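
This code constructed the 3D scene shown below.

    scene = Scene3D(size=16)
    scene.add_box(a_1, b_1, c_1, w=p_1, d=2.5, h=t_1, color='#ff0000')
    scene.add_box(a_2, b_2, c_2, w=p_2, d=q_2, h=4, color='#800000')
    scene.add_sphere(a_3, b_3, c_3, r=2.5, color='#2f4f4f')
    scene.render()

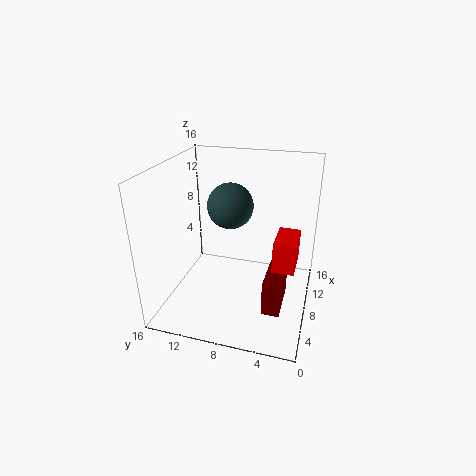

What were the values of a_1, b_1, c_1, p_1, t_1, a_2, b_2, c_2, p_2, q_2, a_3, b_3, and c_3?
a_1 = 7.5, b_1 = 1.5, c_1 = 4.5, p_1 = 4.5, t_1 = 3.5, a_2 = 5, b_2 = 2.5, c_2 = 0.5, p_2 = 5, q_2 = 2, a_3 = 8.5, b_3 = 9, c_3 = 11.5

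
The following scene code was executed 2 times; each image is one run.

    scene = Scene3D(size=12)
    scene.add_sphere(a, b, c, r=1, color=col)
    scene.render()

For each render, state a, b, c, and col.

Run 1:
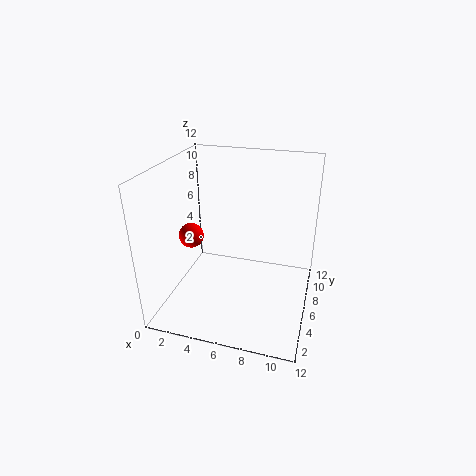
a = 2.5
b = 4.5
c = 6.5
col = 'red'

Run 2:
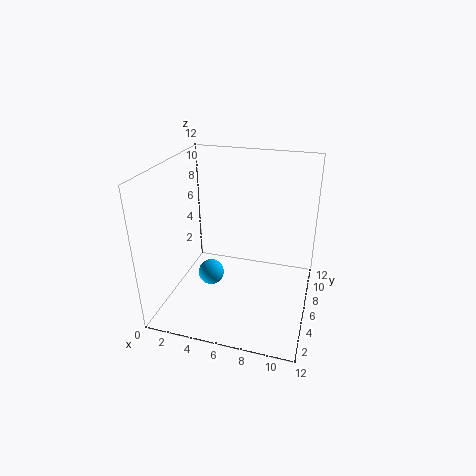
a = 4.5
b = 3.5
c = 4
col = 'deepskyblue'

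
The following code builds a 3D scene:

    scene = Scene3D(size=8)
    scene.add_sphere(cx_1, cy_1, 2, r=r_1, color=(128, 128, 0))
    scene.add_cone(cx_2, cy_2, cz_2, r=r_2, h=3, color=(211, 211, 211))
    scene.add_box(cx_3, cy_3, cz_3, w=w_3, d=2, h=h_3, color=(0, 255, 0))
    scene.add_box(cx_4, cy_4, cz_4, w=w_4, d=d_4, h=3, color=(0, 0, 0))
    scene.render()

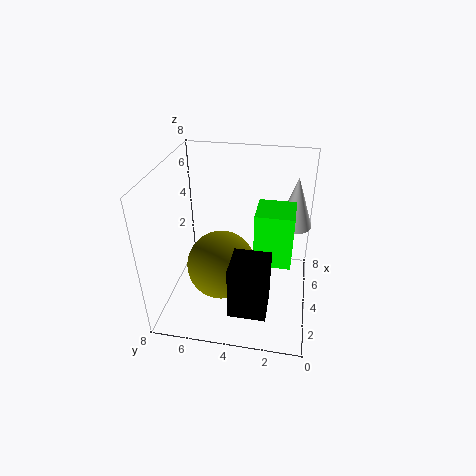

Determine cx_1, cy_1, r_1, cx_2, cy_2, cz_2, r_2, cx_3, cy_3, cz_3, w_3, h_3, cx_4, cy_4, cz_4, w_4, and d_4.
cx_1 = 4; cy_1 = 5; r_1 = 2; cx_2 = 6; cy_2 = 1; cz_2 = 4; r_2 = 1; cx_3 = 3; cy_3 = 1; cz_3 = 3; w_3 = 2; h_3 = 3; cx_4 = 1; cy_4 = 2; cz_4 = 1; w_4 = 2; d_4 = 2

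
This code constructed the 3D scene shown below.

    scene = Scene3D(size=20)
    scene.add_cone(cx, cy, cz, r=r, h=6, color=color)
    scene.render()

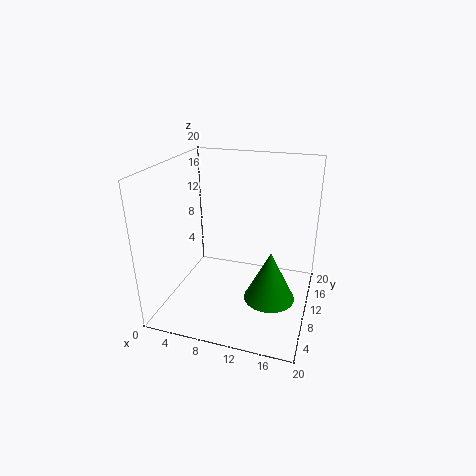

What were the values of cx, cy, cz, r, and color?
cx = 16; cy = 3.5; cz = 6; r = 3; color = 'green'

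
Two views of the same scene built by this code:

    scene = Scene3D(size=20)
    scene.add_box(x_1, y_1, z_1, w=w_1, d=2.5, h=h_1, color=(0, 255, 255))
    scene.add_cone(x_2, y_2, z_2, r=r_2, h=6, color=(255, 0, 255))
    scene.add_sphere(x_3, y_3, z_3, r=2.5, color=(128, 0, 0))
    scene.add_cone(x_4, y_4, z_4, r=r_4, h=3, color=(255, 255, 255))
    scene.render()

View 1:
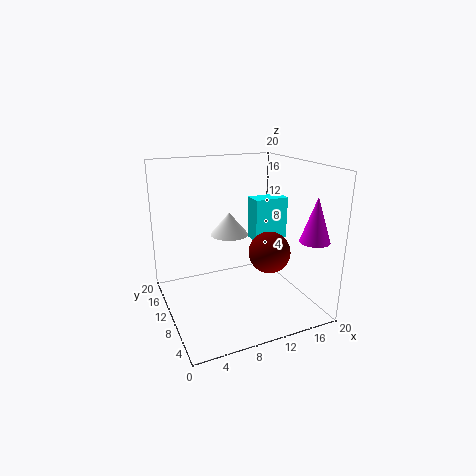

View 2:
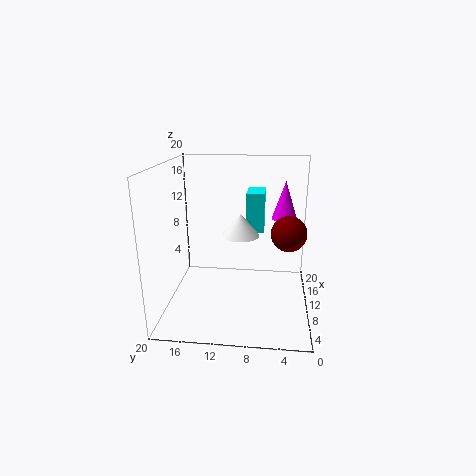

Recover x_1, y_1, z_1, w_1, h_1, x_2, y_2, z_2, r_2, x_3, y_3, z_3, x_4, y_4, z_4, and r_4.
x_1 = 11; y_1 = 6.5; z_1 = 10.5; w_1 = 4.5; h_1 = 5.5; x_2 = 18; y_2 = 3.5; z_2 = 10.5; r_2 = 2; x_3 = 11; y_3 = 3; z_3 = 10.5; x_4 = 8.5; y_4 = 9.5; z_4 = 11; r_4 = 2.5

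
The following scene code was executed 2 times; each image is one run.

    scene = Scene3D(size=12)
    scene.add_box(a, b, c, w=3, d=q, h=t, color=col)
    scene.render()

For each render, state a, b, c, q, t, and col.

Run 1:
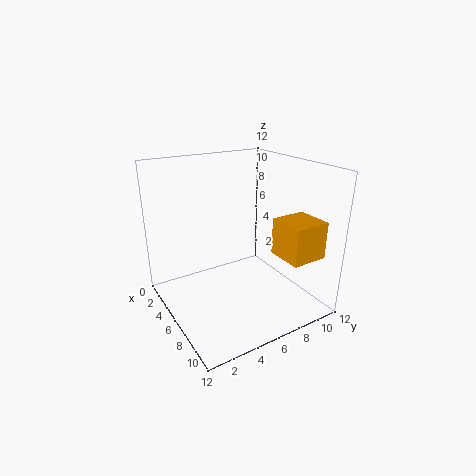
a = 8; b = 8; c = 5; q = 3; t = 3; col = 'orange'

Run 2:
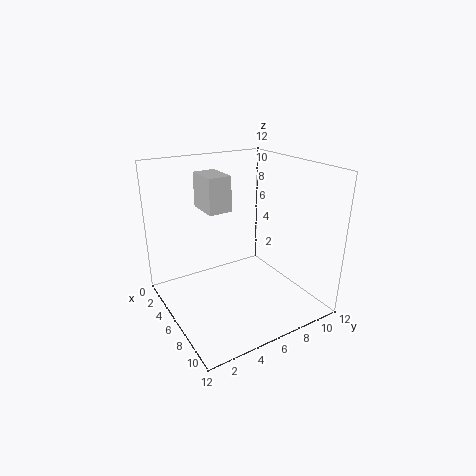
a = 2; b = 4; c = 8; q = 2; t = 3; col = 'lightgray'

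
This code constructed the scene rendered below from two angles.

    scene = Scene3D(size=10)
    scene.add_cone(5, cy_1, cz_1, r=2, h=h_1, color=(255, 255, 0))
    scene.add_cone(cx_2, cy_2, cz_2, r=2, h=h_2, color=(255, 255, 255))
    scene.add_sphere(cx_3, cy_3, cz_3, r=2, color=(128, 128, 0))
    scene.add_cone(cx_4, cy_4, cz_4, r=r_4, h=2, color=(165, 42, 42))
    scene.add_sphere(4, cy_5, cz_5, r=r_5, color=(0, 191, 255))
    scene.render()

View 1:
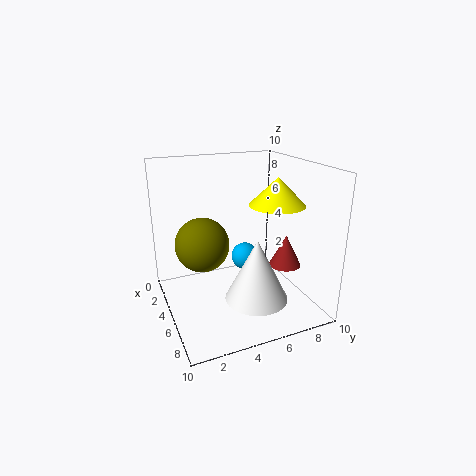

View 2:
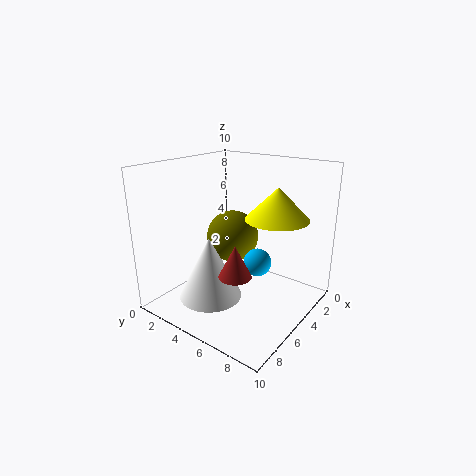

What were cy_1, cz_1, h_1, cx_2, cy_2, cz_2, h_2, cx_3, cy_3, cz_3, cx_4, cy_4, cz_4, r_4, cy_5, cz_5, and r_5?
cy_1 = 8; cz_1 = 7; h_1 = 2; cx_2 = 8; cy_2 = 5; cz_2 = 2; h_2 = 4; cx_3 = 3; cy_3 = 3; cz_3 = 4; cx_4 = 8; cy_4 = 7; cz_4 = 4; r_4 = 1; cy_5 = 6; cz_5 = 3; r_5 = 1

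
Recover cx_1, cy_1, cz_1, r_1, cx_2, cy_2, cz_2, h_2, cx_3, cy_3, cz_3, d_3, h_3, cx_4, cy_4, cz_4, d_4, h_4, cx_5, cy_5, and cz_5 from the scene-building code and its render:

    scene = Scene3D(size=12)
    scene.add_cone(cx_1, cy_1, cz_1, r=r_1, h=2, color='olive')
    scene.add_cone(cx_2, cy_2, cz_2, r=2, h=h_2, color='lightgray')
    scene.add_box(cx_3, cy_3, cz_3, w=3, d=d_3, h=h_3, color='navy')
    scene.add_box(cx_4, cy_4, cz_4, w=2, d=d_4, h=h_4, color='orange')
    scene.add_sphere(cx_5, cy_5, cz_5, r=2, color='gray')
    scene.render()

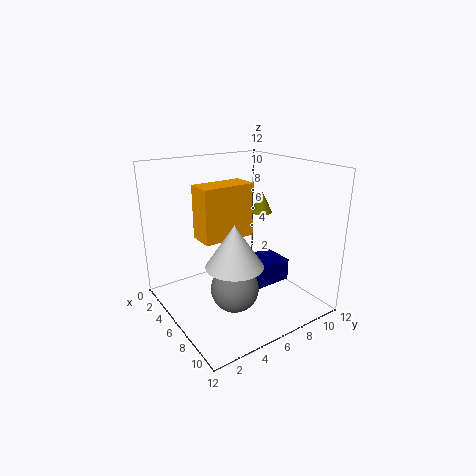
cx_1 = 4; cy_1 = 10; cz_1 = 7; r_1 = 1; cx_2 = 10; cy_2 = 3; cz_2 = 6; h_2 = 3; cx_3 = 4; cy_3 = 7; cz_3 = 1; d_3 = 4; h_3 = 2; cx_4 = 6; cy_4 = 2; cz_4 = 7; d_4 = 4; h_4 = 4; cx_5 = 7; cy_5 = 5; cz_5 = 2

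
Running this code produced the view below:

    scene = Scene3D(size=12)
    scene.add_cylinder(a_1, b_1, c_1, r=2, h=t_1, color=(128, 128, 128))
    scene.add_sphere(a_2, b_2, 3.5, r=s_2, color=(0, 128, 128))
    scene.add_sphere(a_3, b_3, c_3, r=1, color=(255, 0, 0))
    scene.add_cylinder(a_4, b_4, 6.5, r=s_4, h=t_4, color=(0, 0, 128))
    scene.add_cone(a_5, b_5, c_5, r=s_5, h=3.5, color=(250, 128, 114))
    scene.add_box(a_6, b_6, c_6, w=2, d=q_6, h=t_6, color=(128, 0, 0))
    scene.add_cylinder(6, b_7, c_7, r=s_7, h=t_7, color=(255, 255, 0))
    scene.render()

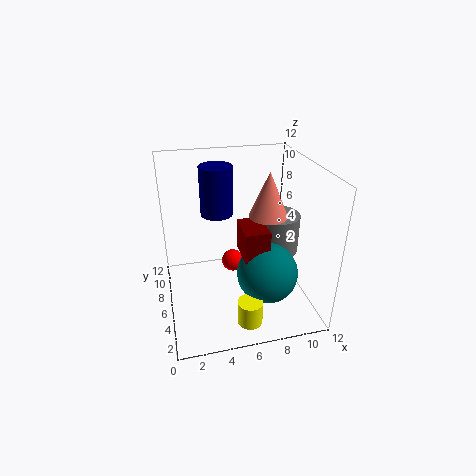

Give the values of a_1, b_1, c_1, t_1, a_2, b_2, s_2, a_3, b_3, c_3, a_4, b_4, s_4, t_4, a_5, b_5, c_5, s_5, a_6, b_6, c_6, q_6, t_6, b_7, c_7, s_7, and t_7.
a_1 = 10; b_1 = 7.5; c_1 = 3.5; t_1 = 3.5; a_2 = 8; b_2 = 4; s_2 = 2.5; a_3 = 6; b_3 = 8; c_3 = 2.5; a_4 = 5; b_4 = 10; s_4 = 1.5; t_4 = 4.5; a_5 = 8; b_5 = 4.5; c_5 = 8.5; s_5 = 1.5; a_6 = 6; b_6 = 3.5; c_6 = 5; q_6 = 3; t_6 = 2.5; b_7 = 2; c_7 = 0.5; s_7 = 1; t_7 = 2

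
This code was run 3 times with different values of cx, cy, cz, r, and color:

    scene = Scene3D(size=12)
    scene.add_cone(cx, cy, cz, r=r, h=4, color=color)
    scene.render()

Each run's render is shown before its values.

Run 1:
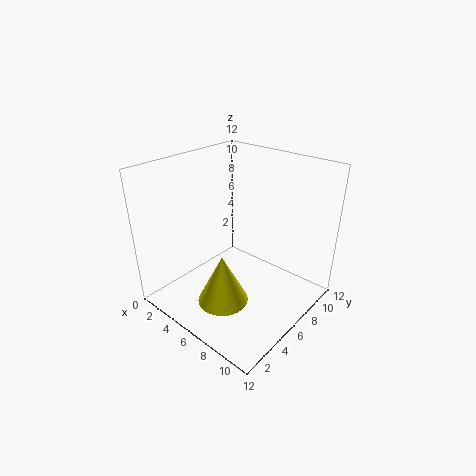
cx = 7; cy = 3; cz = 2; r = 2; color = 'yellow'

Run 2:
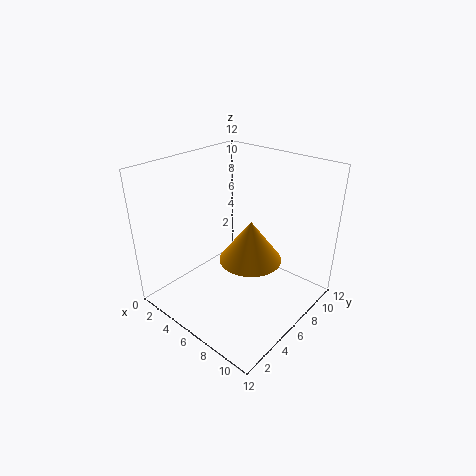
cx = 5; cy = 9; cz = 2; r = 3; color = 'orange'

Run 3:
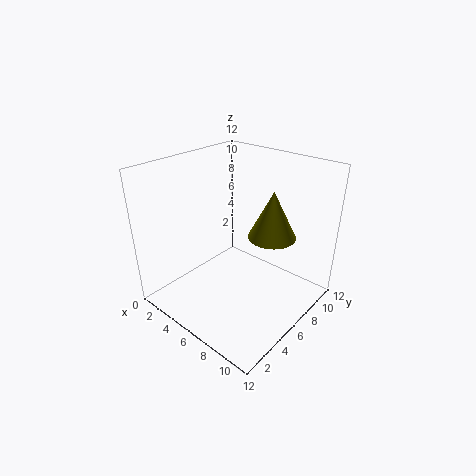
cx = 8; cy = 8; cz = 6; r = 2; color = 'olive'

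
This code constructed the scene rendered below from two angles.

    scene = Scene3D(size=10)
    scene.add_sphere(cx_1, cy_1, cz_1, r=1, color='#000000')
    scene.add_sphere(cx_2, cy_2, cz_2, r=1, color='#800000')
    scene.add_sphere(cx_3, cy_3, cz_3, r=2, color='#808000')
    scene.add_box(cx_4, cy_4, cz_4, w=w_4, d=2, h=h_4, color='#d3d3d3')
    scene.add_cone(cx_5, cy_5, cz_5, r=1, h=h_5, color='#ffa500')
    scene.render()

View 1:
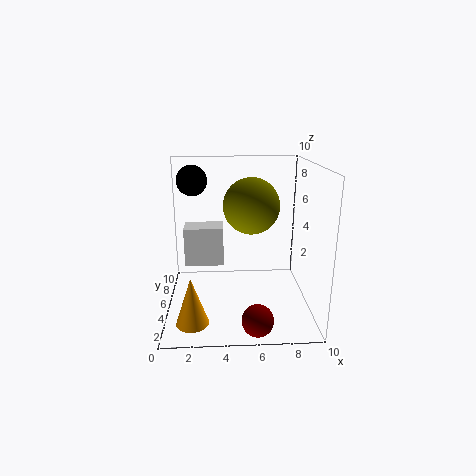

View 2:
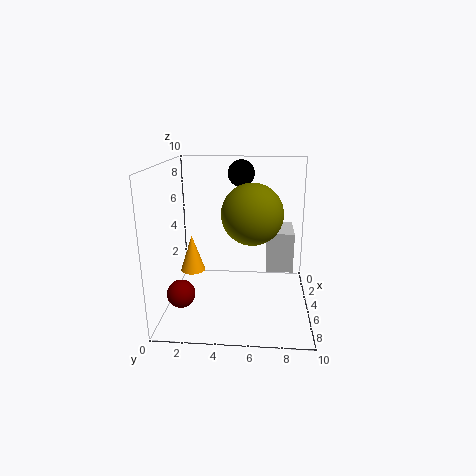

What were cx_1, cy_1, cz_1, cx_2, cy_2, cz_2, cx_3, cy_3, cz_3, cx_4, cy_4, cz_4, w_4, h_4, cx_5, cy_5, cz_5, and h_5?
cx_1 = 2, cy_1 = 5, cz_1 = 9, cx_2 = 6, cy_2 = 1, cz_2 = 1, cx_3 = 6, cy_3 = 6, cz_3 = 7, cx_4 = 1, cy_4 = 7, cz_4 = 2, w_4 = 3, h_4 = 3, cx_5 = 2, cy_5 = 1, cz_5 = 1, h_5 = 3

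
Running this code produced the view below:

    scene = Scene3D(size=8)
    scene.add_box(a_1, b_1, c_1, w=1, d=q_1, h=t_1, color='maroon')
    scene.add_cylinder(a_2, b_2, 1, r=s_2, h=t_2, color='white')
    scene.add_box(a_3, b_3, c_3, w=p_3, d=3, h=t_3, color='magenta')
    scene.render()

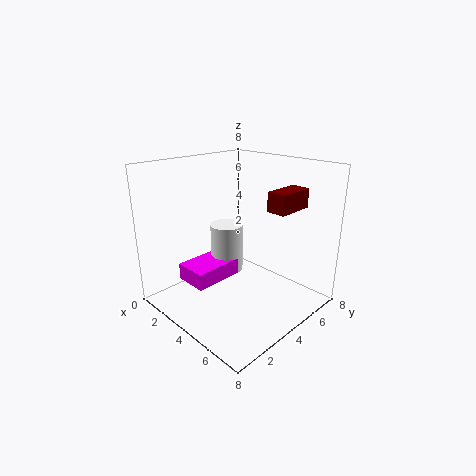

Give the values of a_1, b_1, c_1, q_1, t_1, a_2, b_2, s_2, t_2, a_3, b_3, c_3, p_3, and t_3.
a_1 = 6; b_1 = 4; c_1 = 6; q_1 = 2; t_1 = 1; a_2 = 2; b_2 = 5; s_2 = 1; t_2 = 3; a_3 = 1; b_3 = 2; c_3 = 1; p_3 = 2; t_3 = 1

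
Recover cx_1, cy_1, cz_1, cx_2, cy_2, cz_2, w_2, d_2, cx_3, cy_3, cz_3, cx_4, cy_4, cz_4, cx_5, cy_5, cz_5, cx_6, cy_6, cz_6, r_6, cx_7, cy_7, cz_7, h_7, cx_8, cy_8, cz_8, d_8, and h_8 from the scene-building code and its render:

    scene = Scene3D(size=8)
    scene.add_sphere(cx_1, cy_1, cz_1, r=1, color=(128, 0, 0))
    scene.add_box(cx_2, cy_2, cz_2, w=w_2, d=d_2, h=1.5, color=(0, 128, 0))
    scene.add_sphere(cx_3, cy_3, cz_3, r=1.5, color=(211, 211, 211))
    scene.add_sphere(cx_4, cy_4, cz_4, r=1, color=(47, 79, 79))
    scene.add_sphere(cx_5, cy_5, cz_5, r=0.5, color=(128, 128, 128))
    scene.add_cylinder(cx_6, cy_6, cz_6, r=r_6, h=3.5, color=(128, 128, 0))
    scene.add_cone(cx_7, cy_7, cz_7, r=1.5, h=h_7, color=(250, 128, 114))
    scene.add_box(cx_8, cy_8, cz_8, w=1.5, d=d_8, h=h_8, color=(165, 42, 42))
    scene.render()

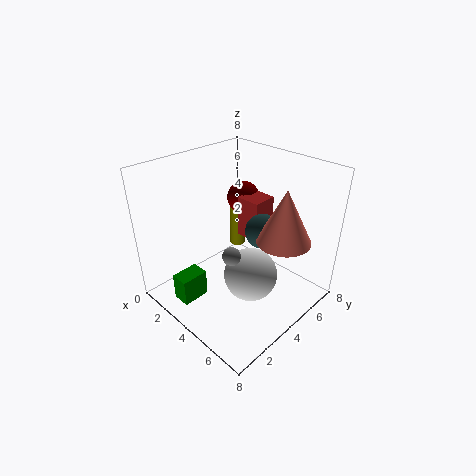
cx_1 = 2, cy_1 = 6.5, cz_1 = 5, cx_2 = 2.5, cy_2 = 0.5, cz_2 = 1, w_2 = 1, d_2 = 1.5, cx_3 = 5, cy_3 = 4, cz_3 = 2, cx_4 = 4.5, cy_4 = 5.5, cz_4 = 4, cx_5 = 4.5, cy_5 = 3, cz_5 = 3.5, cx_6 = 1.5, cy_6 = 6.5, cz_6 = 1.5, r_6 = 0.5, cx_7 = 6, cy_7 = 5.5, cz_7 = 4, h_7 = 3, cx_8 = 2.5, cy_8 = 5.5, cz_8 = 3, d_8 = 1.5, h_8 = 2.5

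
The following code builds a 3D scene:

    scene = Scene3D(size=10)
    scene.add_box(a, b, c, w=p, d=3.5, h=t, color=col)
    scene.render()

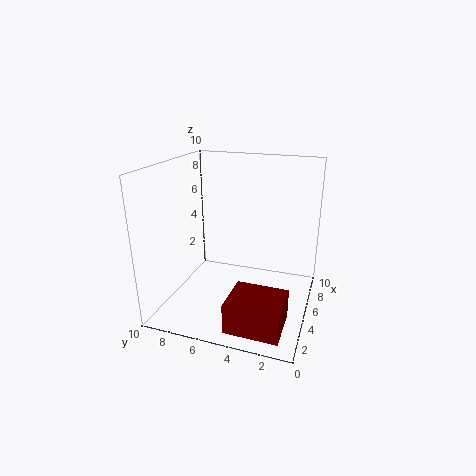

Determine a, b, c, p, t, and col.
a = 0.5
b = 1
c = 0.5
p = 3
t = 2
col = 'maroon'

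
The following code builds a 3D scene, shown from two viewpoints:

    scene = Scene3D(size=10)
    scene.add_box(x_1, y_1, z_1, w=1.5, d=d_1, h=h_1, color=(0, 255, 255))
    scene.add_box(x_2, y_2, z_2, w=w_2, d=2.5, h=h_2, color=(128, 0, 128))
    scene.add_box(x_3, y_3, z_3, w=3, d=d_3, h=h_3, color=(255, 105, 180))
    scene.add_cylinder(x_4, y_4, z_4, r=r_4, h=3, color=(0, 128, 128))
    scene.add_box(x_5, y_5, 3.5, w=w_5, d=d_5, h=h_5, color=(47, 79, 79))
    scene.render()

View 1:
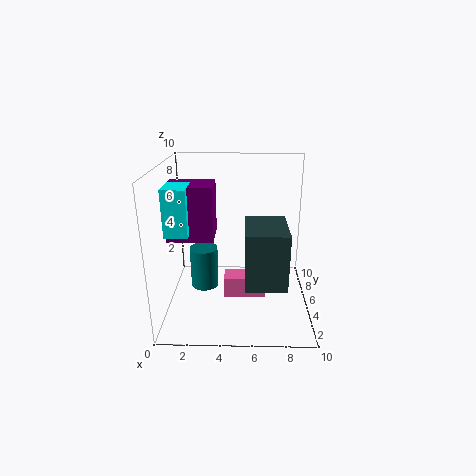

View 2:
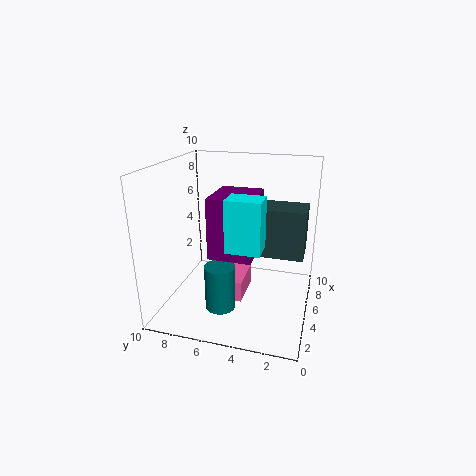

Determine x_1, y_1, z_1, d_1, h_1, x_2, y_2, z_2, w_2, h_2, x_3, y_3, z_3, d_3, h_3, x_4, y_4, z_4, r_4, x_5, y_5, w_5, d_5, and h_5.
x_1 = 0.5; y_1 = 2.5; z_1 = 6; d_1 = 2; h_1 = 3; x_2 = 0.5; y_2 = 3; z_2 = 5.5; w_2 = 3; h_2 = 3.5; x_3 = 4; y_3 = 4.5; z_3 = 0.5; d_3 = 1.5; h_3 = 1.5; x_4 = 2.5; y_4 = 5.5; z_4 = 1; r_4 = 1; x_5 = 5.5; y_5 = 0.5; w_5 = 2.5; d_5 = 3.5; h_5 = 3.5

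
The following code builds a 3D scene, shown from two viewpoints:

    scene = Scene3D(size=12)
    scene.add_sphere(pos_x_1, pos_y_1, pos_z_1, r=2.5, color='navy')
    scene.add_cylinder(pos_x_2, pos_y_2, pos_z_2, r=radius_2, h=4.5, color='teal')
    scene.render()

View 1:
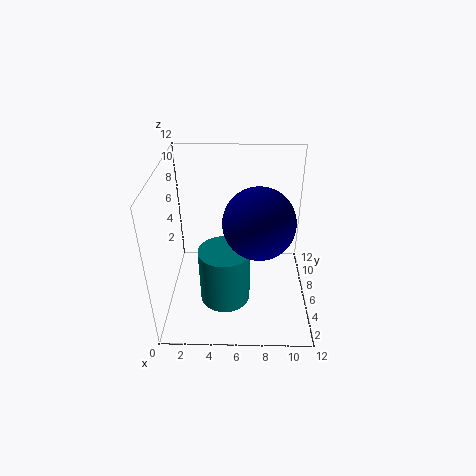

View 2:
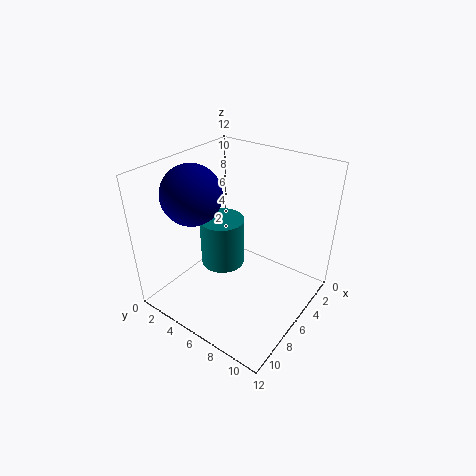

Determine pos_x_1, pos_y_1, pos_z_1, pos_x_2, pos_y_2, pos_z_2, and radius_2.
pos_x_1 = 7.5
pos_y_1 = 2.5
pos_z_1 = 9.5
pos_x_2 = 5
pos_y_2 = 3.5
pos_z_2 = 2
radius_2 = 2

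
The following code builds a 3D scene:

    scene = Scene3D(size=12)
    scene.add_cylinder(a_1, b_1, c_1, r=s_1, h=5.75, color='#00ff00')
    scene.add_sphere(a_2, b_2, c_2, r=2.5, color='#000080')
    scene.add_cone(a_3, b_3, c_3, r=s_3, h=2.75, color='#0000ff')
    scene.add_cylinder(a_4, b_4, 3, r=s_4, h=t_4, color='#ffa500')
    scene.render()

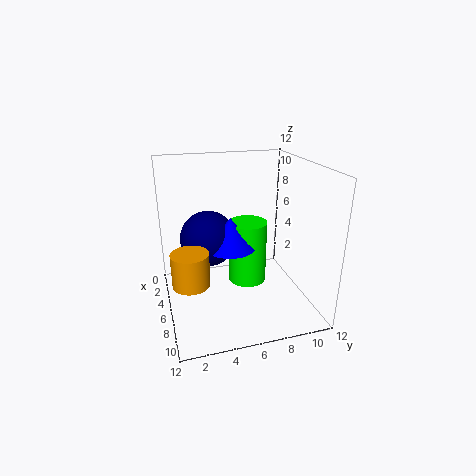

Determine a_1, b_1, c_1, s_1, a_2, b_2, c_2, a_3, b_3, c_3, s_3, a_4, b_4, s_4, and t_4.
a_1 = 4; b_1 = 7.5; c_1 = 0.75; s_1 = 1.75; a_2 = 3.25; b_2 = 4; c_2 = 5; a_3 = 4.5; b_3 = 5.75; c_3 = 4.5; s_3 = 2.25; a_4 = 7.25; b_4 = 1.75; s_4 = 1.5; t_4 = 2.75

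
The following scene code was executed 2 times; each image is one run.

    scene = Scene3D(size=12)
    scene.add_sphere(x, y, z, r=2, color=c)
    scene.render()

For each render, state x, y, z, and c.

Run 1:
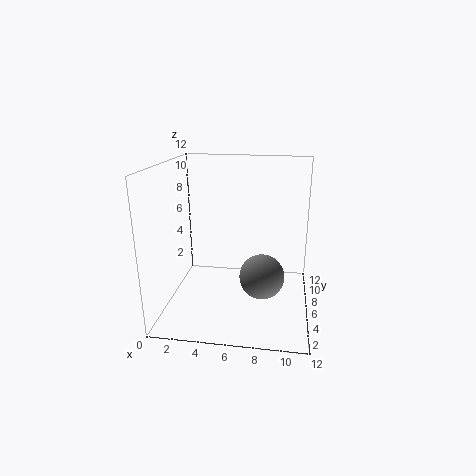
x = 8; y = 7; z = 2; c = 'gray'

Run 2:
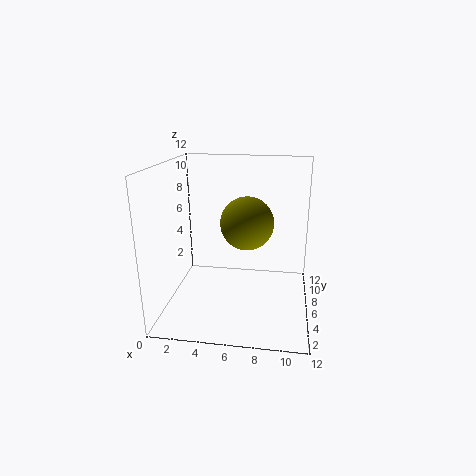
x = 7; y = 4; z = 8; c = 'olive'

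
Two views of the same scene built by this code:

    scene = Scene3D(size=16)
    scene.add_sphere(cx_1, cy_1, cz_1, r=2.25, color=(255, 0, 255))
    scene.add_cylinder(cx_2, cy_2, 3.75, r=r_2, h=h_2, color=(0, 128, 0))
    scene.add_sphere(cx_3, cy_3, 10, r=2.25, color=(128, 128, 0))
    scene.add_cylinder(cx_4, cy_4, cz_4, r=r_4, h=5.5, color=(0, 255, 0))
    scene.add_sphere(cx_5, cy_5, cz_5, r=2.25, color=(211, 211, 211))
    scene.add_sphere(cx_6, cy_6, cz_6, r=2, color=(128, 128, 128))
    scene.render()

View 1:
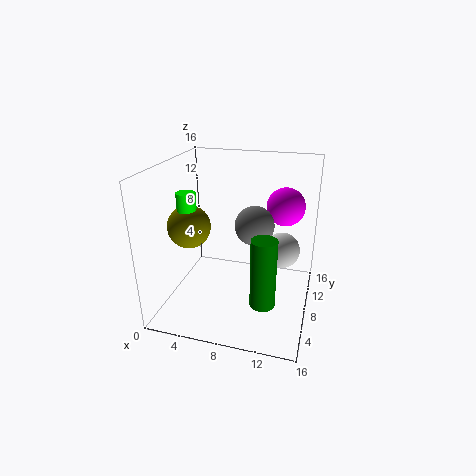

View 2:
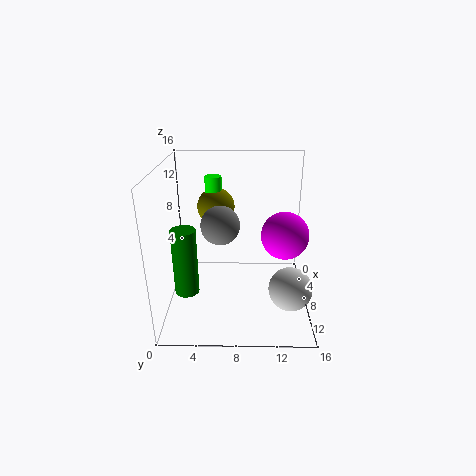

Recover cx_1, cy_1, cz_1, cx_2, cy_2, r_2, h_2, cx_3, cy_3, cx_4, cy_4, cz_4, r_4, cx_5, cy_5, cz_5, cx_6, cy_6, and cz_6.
cx_1 = 12.5; cy_1 = 12.5; cz_1 = 10.5; cx_2 = 12; cy_2 = 2.75; r_2 = 1.25; h_2 = 7; cx_3 = 3.5; cy_3 = 5.25; cx_4 = 3.5; cy_4 = 5; cz_4 = 8.25; r_4 = 1; cx_5 = 12.25; cy_5 = 13.5; cz_5 = 4.25; cx_6 = 10.25; cy_6 = 6.25; cz_6 = 10.5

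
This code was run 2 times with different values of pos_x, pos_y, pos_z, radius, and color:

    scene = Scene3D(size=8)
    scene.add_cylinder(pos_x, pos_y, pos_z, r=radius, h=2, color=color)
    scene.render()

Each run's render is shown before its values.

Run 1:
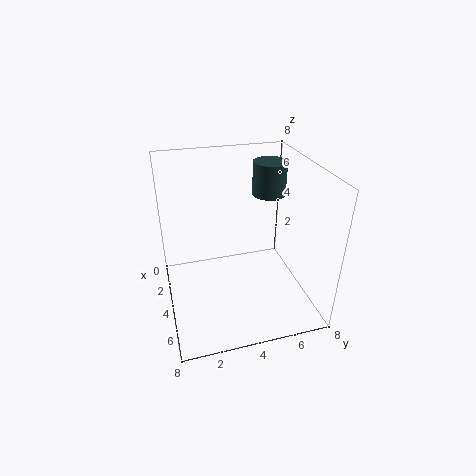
pos_x = 2
pos_y = 6.5
pos_z = 5.5
radius = 1
color = 'darkslategray'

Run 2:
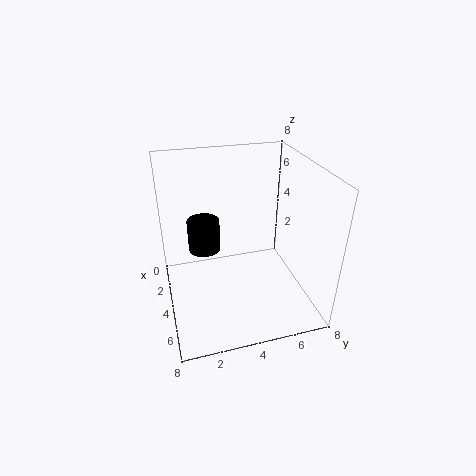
pos_x = 1.5
pos_y = 2.5
pos_z = 2
radius = 1
color = 'black'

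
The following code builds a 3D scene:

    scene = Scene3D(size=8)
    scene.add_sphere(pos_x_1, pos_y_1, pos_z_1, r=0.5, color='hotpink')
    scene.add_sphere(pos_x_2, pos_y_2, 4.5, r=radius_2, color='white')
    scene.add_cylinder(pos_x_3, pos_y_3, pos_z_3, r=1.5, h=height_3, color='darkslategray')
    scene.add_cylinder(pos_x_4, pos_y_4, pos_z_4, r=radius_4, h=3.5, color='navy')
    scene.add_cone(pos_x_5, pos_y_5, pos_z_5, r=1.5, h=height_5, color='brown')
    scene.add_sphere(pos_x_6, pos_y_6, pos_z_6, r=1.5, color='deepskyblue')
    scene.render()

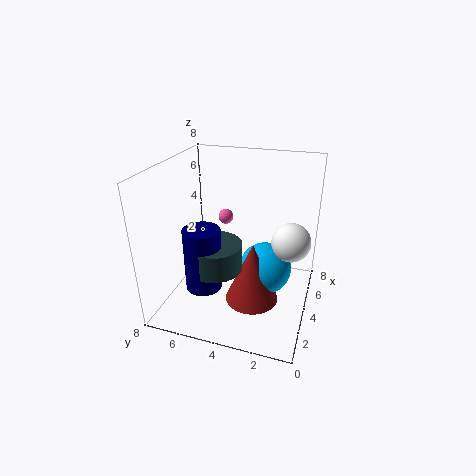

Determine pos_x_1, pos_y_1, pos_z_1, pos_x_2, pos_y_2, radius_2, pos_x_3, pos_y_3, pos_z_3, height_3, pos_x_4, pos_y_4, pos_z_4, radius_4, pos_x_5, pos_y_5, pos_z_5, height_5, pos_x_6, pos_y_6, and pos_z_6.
pos_x_1 = 7.5, pos_y_1 = 6, pos_z_1 = 3.5, pos_x_2 = 3.5, pos_y_2 = 1, radius_2 = 1, pos_x_3 = 3, pos_y_3 = 5, pos_z_3 = 2.5, height_3 = 1.5, pos_x_4 = 2.5, pos_y_4 = 5.5, pos_z_4 = 1.5, radius_4 = 1, pos_x_5 = 3.5, pos_y_5 = 3, pos_z_5 = 0.5, height_5 = 3.5, pos_x_6 = 4.5, pos_y_6 = 2.5, pos_z_6 = 2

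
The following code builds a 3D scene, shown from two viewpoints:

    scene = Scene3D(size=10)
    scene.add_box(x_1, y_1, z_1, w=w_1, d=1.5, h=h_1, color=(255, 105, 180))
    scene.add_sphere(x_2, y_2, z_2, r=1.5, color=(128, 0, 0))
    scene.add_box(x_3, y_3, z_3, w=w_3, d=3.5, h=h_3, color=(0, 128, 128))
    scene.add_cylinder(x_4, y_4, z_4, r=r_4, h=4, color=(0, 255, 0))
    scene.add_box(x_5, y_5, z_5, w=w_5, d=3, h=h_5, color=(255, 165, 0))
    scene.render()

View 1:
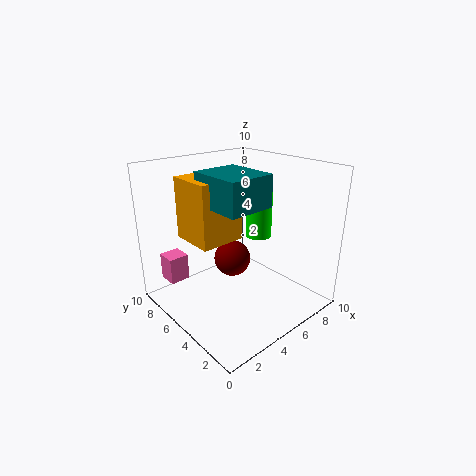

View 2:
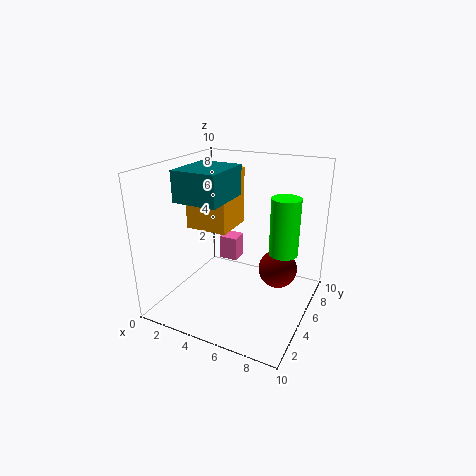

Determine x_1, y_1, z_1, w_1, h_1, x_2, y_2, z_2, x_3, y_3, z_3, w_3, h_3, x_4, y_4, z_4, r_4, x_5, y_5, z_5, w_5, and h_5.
x_1 = 1.5
y_1 = 8.5
z_1 = 1
w_1 = 1.5
h_1 = 2
x_2 = 7
y_2 = 8
z_2 = 1.5
x_3 = 2
y_3 = 2
z_3 = 8
w_3 = 3
h_3 = 2
x_4 = 8
y_4 = 6
z_4 = 4
r_4 = 1
x_5 = 1.5
y_5 = 4
z_5 = 5.5
w_5 = 3
h_5 = 4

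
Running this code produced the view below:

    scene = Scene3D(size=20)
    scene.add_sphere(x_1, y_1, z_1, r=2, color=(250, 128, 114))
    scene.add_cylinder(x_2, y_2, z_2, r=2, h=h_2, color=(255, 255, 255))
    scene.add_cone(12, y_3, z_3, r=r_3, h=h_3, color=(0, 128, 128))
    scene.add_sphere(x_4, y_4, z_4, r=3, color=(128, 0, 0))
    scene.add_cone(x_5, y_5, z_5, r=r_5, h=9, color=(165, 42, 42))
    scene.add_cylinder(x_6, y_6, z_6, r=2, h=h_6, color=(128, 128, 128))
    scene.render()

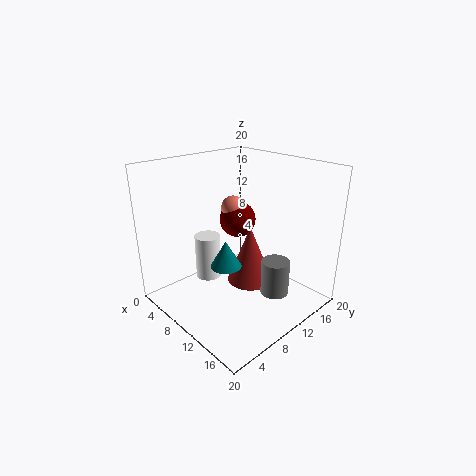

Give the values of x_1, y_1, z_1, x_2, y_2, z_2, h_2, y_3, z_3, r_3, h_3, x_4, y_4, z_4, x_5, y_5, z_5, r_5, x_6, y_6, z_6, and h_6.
x_1 = 2.5; y_1 = 16; z_1 = 11; x_2 = 3; y_2 = 10; z_2 = 1; h_2 = 7; y_3 = 6; z_3 = 8; r_3 = 2; h_3 = 3.5; x_4 = 3; y_4 = 16.5; z_4 = 9; x_5 = 8.5; y_5 = 14; z_5 = 1; r_5 = 3.5; x_6 = 14.5; y_6 = 13; z_6 = 2; h_6 = 5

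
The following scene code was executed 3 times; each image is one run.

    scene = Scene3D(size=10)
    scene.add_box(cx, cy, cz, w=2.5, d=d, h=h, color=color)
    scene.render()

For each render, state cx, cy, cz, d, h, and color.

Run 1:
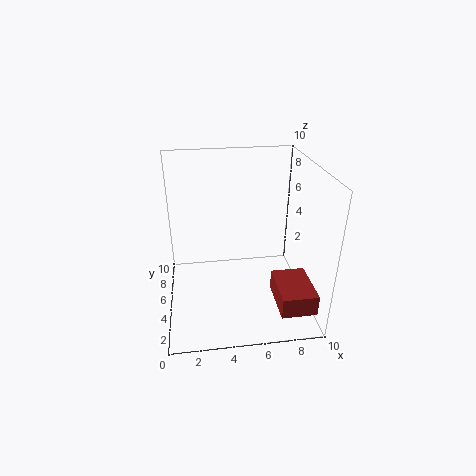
cx = 7.5
cy = 1.5
cz = 0.5
d = 3.5
h = 1.5
color = 'brown'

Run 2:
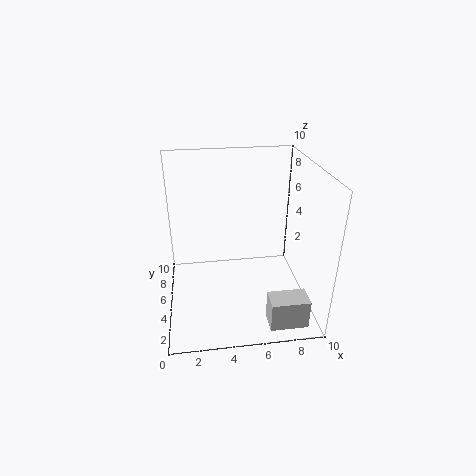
cx = 6.5
cy = 0.5
cz = 0.5
d = 1.5
h = 2
color = 'lightgray'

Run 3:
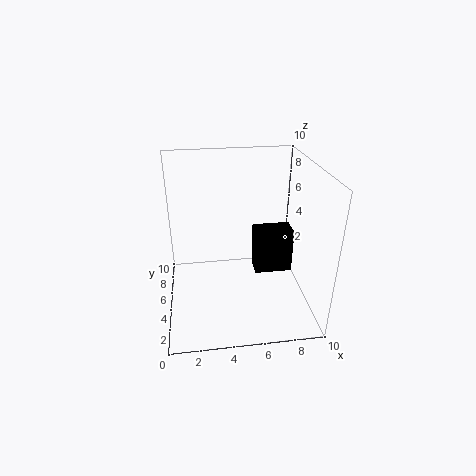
cx = 6
cy = 3.5
cz = 3
d = 1.5
h = 3
color = 'black'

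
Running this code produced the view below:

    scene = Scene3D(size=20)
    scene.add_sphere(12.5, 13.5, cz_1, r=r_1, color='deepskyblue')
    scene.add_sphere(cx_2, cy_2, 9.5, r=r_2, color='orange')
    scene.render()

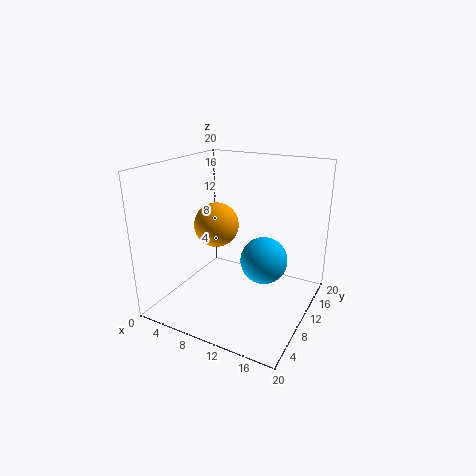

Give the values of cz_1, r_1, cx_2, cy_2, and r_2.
cz_1 = 5.5; r_1 = 3.5; cx_2 = 4; cy_2 = 14; r_2 = 3.5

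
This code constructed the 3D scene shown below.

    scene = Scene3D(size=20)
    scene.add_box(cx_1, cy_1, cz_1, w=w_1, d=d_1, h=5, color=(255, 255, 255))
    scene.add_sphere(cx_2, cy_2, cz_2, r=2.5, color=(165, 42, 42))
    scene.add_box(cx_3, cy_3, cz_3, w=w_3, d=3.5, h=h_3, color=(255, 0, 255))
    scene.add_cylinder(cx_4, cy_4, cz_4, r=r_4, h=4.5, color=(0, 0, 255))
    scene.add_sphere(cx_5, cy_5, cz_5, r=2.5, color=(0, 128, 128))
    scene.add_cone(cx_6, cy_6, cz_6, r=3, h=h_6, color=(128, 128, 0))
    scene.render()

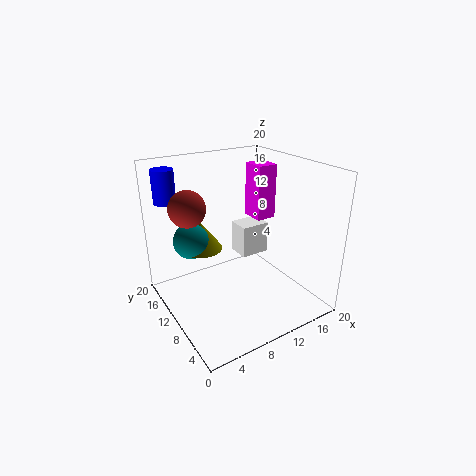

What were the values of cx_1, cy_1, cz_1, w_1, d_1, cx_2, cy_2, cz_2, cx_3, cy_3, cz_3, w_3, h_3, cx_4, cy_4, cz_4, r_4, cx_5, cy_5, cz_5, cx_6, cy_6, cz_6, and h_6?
cx_1 = 13; cy_1 = 13; cz_1 = 4.5; w_1 = 4.5; d_1 = 3.5; cx_2 = 4; cy_2 = 13; cz_2 = 14.5; cx_3 = 14.5; cy_3 = 11.5; cz_3 = 11; w_3 = 3; h_3 = 8; cx_4 = 2; cy_4 = 15.5; cz_4 = 15; r_4 = 1.5; cx_5 = 4.5; cy_5 = 13.5; cz_5 = 9.5; cx_6 = 6; cy_6 = 13.5; cz_6 = 8; h_6 = 4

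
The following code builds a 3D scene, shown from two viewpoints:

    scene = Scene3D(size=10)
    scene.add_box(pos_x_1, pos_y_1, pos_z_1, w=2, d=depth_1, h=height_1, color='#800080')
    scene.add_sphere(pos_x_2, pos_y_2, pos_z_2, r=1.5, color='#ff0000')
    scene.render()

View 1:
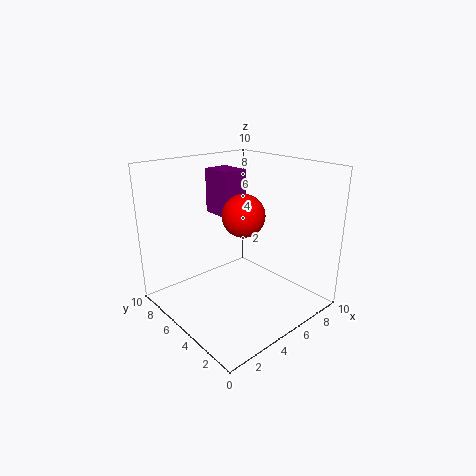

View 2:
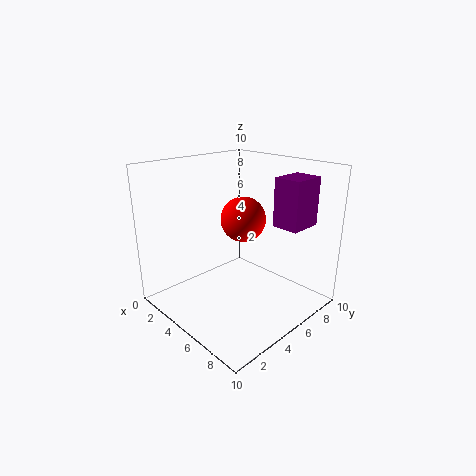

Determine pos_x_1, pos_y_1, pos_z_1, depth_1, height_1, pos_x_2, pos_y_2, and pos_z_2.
pos_x_1 = 6
pos_y_1 = 7.5
pos_z_1 = 5.5
depth_1 = 2.5
height_1 = 3.5
pos_x_2 = 5.5
pos_y_2 = 5
pos_z_2 = 6.5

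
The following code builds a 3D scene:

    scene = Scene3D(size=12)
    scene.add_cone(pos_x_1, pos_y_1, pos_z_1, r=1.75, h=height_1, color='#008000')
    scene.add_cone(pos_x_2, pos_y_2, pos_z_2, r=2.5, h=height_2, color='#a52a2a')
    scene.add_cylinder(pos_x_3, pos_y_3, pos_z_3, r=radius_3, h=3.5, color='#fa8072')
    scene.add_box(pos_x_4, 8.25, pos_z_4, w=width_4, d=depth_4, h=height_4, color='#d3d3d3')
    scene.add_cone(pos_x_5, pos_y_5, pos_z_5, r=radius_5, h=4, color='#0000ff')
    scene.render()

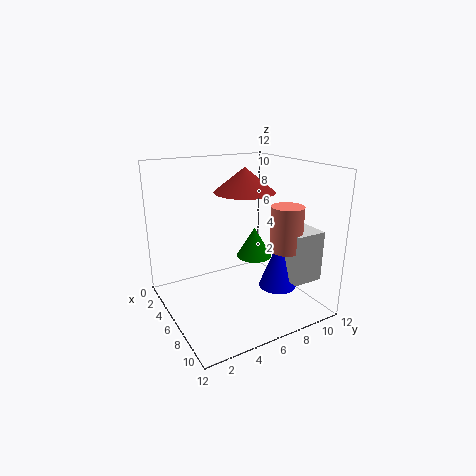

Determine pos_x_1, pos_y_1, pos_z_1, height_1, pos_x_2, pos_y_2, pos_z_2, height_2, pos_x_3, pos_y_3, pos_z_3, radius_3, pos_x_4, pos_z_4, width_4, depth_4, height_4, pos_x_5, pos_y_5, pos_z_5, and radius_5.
pos_x_1 = 2.75; pos_y_1 = 9.75; pos_z_1 = 2.25; height_1 = 3; pos_x_2 = 5.75; pos_y_2 = 6.75; pos_z_2 = 9.75; height_2 = 2; pos_x_3 = 9.5; pos_y_3 = 8.25; pos_z_3 = 5.75; radius_3 = 1.25; pos_x_4 = 8; pos_z_4 = 3.25; width_4 = 3; depth_4 = 2.5; height_4 = 4; pos_x_5 = 9; pos_y_5 = 8; pos_z_5 = 2.5; radius_5 = 1.5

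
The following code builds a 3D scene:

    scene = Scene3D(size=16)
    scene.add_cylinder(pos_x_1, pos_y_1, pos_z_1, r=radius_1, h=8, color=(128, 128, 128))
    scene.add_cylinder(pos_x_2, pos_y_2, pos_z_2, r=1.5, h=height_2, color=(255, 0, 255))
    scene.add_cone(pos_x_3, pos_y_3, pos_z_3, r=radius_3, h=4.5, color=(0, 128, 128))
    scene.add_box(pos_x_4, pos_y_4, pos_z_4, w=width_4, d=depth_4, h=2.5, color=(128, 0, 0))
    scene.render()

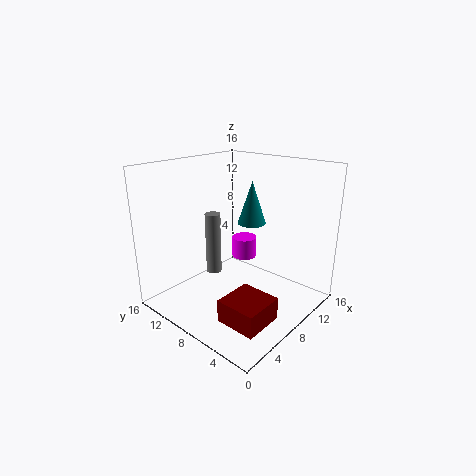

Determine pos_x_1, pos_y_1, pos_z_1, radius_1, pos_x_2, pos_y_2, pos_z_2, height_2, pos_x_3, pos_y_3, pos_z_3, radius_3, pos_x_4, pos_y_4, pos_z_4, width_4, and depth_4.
pos_x_1 = 10; pos_y_1 = 14; pos_z_1 = 1; radius_1 = 1; pos_x_2 = 11.5; pos_y_2 = 10; pos_z_2 = 4; height_2 = 2.5; pos_x_3 = 8.5; pos_y_3 = 6.5; pos_z_3 = 10; radius_3 = 1.5; pos_x_4 = 3; pos_y_4 = 2; pos_z_4 = 0.5; width_4 = 4.5; depth_4 = 4.5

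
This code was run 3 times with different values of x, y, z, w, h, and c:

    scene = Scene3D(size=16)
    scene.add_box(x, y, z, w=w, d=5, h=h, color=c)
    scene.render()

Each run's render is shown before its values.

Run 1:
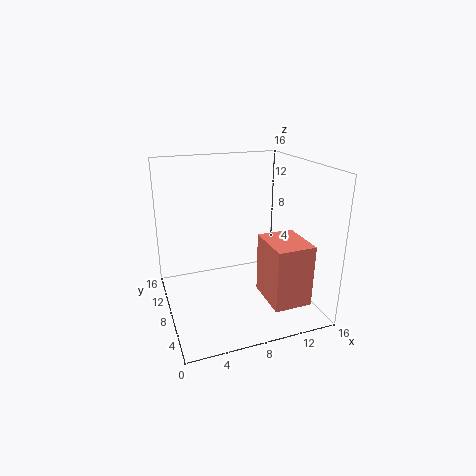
x = 9.5; y = 1; z = 2.5; w = 4; h = 6.5; c = 'salmon'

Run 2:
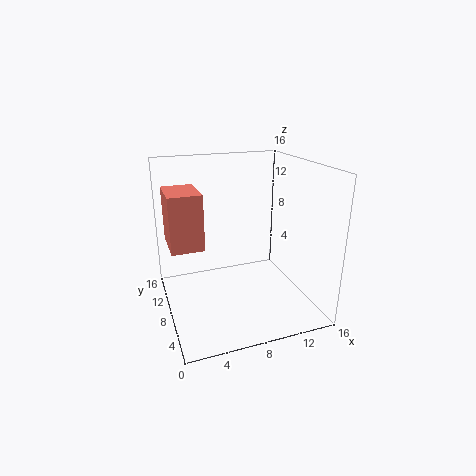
x = 0.5; y = 7; z = 7.5; w = 3.5; h = 6; c = 'salmon'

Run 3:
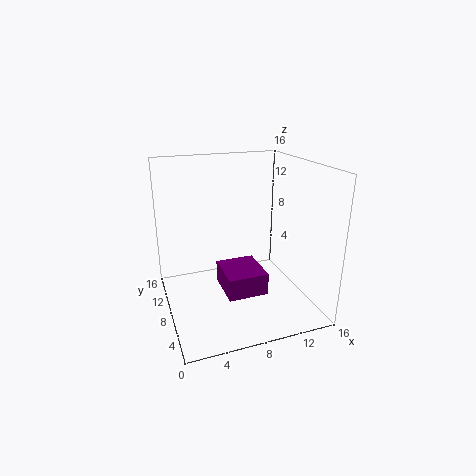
x = 6; y = 5; z = 2; w = 4.5; h = 2.5; c = 'purple'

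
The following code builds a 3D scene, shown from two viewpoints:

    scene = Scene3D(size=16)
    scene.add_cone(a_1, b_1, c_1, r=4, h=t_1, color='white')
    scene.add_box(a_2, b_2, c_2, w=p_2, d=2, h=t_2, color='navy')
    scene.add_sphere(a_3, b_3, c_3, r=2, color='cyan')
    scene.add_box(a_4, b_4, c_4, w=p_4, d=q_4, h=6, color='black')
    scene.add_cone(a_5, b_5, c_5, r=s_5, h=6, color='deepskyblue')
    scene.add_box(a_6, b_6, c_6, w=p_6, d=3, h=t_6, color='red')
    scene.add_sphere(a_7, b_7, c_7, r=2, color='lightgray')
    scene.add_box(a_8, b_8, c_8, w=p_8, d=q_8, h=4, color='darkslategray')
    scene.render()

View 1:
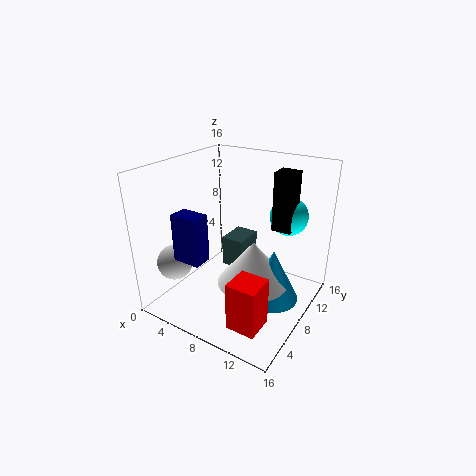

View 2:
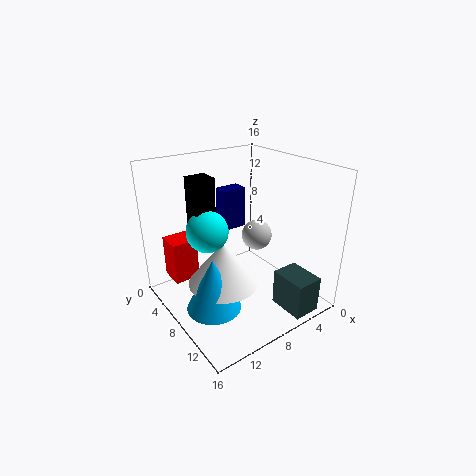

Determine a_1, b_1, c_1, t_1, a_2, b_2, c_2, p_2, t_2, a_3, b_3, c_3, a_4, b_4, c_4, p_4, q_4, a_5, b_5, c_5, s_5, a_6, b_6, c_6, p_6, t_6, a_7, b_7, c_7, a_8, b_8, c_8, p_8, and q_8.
a_1 = 10, b_1 = 8, c_1 = 3, t_1 = 5, a_2 = 4, b_2 = 2, c_2 = 7, p_2 = 3, t_2 = 5, a_3 = 13, b_3 = 10, c_3 = 11, a_4 = 12, b_4 = 8, c_4 = 10, p_4 = 2, q_4 = 2, a_5 = 12, b_5 = 9, c_5 = 1, s_5 = 3, a_6 = 11, b_6 = 1, c_6 = 2, p_6 = 3, t_6 = 5, a_7 = 2, b_7 = 4, c_7 = 5, a_8 = 3, b_8 = 12, c_8 = 1, p_8 = 3, q_8 = 4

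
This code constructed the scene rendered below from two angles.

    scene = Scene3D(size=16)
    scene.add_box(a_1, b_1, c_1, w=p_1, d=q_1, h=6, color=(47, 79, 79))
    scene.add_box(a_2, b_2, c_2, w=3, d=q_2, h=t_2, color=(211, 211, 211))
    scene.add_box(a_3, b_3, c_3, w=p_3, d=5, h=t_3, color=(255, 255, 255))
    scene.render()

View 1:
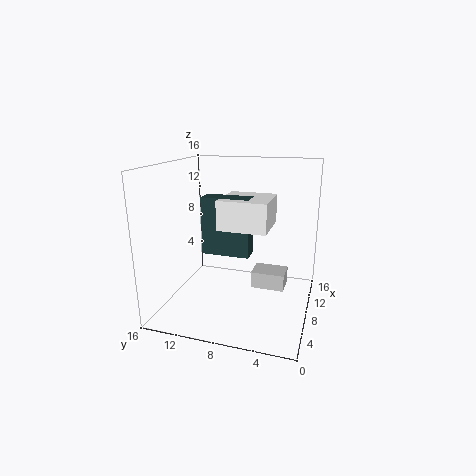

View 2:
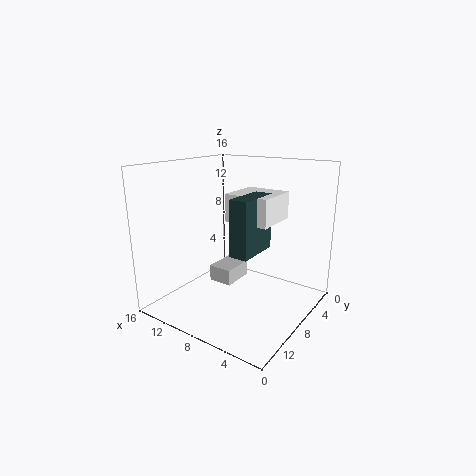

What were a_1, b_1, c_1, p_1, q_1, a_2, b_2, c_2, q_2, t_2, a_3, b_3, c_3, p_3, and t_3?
a_1 = 5
b_1 = 6
c_1 = 7
p_1 = 2
q_1 = 5
a_2 = 10
b_2 = 3
c_2 = 1
q_2 = 4
t_2 = 2
a_3 = 4
b_3 = 4
c_3 = 10
p_3 = 5
t_3 = 3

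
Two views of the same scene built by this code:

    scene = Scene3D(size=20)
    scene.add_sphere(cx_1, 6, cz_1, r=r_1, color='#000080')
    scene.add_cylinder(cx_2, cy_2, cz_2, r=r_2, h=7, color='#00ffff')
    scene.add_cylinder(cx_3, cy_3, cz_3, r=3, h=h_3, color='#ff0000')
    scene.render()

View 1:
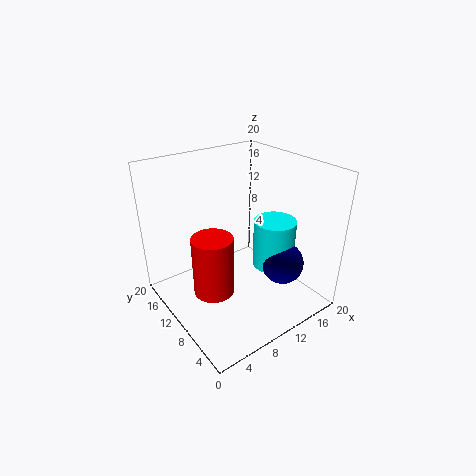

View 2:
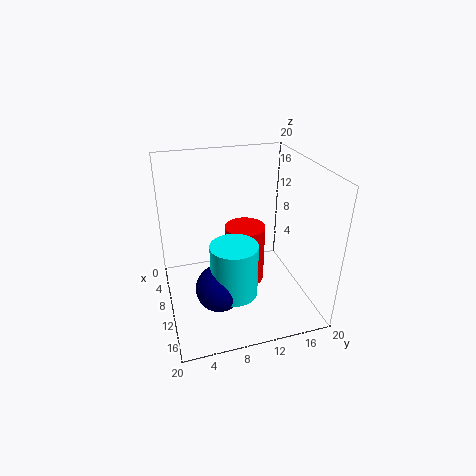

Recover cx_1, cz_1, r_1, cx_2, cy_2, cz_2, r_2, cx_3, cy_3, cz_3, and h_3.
cx_1 = 15
cz_1 = 6
r_1 = 3
cx_2 = 15
cy_2 = 8
cz_2 = 5
r_2 = 3
cx_3 = 7
cy_3 = 12
cz_3 = 1
h_3 = 9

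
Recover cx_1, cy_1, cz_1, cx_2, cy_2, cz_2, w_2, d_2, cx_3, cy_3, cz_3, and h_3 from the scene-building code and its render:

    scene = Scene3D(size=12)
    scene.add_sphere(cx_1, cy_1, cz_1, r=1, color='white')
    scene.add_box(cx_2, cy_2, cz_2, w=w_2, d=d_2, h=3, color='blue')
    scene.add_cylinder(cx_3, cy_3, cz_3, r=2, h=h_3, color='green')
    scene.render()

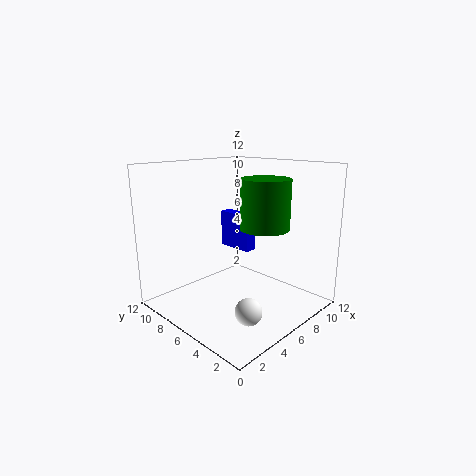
cx_1 = 3; cy_1 = 2; cz_1 = 2; cx_2 = 6; cy_2 = 5; cz_2 = 5; w_2 = 1; d_2 = 3; cx_3 = 7; cy_3 = 4; cz_3 = 7; h_3 = 4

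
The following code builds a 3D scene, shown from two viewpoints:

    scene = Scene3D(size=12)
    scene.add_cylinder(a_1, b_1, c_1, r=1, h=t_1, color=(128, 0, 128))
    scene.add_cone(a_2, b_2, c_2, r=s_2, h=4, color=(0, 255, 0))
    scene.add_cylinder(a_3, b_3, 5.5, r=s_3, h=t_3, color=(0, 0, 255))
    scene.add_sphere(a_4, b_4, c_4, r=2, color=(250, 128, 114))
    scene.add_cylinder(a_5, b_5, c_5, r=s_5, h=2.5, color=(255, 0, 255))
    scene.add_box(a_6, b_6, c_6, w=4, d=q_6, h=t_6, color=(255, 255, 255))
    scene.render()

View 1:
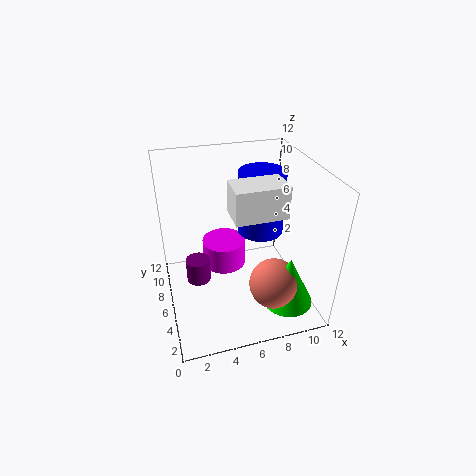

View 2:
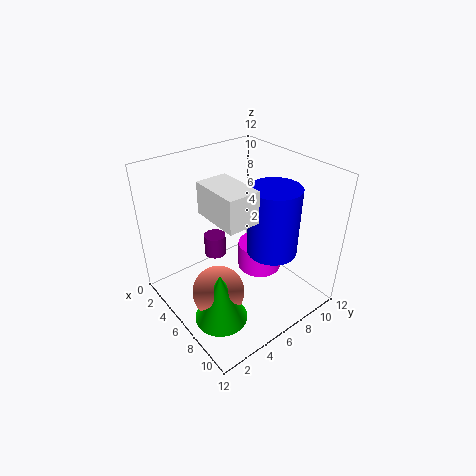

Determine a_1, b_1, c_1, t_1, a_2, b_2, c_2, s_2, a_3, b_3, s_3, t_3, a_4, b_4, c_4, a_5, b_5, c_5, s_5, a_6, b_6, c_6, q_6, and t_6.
a_1 = 2.5, b_1 = 6, c_1 = 2.5, t_1 = 2, a_2 = 9, b_2 = 2, c_2 = 2, s_2 = 2, a_3 = 8.5, b_3 = 7.5, s_3 = 2, t_3 = 5.5, a_4 = 8, b_4 = 2.5, c_4 = 3.5, a_5 = 5.5, b_5 = 9, c_5 = 1.5, s_5 = 2, a_6 = 5, b_6 = 3, c_6 = 9, q_6 = 2.5, t_6 = 2.5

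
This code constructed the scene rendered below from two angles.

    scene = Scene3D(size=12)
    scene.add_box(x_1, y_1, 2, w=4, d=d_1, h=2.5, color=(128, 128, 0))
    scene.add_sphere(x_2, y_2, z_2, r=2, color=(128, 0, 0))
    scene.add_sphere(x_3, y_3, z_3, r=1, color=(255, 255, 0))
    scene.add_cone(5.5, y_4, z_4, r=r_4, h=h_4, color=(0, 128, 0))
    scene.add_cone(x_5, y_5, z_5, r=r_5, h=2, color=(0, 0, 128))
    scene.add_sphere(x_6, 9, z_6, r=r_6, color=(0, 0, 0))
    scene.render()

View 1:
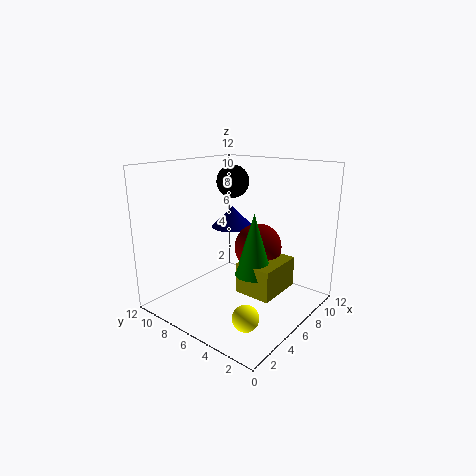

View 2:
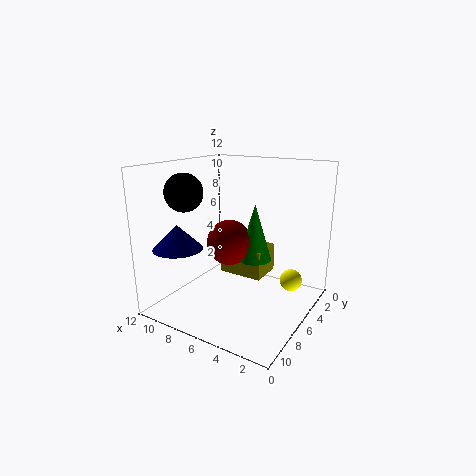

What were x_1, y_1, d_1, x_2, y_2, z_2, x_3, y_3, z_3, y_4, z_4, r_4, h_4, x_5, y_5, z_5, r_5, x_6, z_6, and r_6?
x_1 = 4.5
y_1 = 2
d_1 = 3
x_2 = 7.5
y_2 = 5
z_2 = 5
x_3 = 2.5
y_3 = 2.5
z_3 = 1.5
y_4 = 4
z_4 = 3.5
r_4 = 1.5
h_4 = 5
x_5 = 9.5
y_5 = 9.5
z_5 = 5.5
r_5 = 2
x_6 = 9
z_6 = 10
r_6 = 1.5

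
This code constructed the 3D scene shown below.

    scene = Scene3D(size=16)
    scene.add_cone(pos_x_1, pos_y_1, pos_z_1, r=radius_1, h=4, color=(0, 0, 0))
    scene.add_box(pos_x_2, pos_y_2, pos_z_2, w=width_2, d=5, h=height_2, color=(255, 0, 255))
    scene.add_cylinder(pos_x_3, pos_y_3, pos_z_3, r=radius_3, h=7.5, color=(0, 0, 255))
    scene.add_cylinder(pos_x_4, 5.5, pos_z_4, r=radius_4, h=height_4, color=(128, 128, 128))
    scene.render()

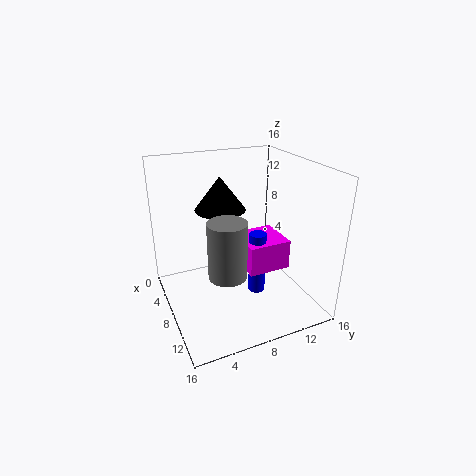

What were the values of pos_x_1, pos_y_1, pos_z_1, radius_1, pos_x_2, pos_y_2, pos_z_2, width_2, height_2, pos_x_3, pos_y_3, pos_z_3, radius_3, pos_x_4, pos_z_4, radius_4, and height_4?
pos_x_1 = 4; pos_y_1 = 7.5; pos_z_1 = 10; radius_1 = 3; pos_x_2 = 4.5; pos_y_2 = 9; pos_z_2 = 3.5; width_2 = 5; height_2 = 3.5; pos_x_3 = 8; pos_y_3 = 10.5; pos_z_3 = 0.5; radius_3 = 1; pos_x_4 = 11; pos_z_4 = 5.5; radius_4 = 2; height_4 = 6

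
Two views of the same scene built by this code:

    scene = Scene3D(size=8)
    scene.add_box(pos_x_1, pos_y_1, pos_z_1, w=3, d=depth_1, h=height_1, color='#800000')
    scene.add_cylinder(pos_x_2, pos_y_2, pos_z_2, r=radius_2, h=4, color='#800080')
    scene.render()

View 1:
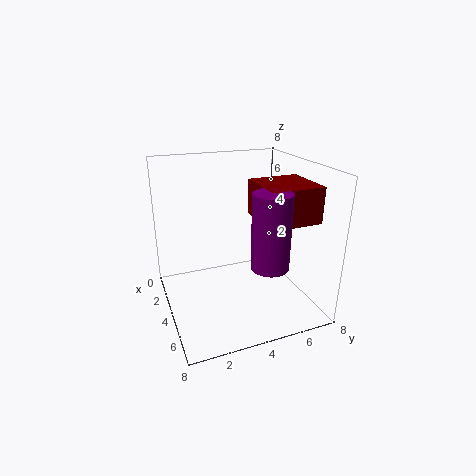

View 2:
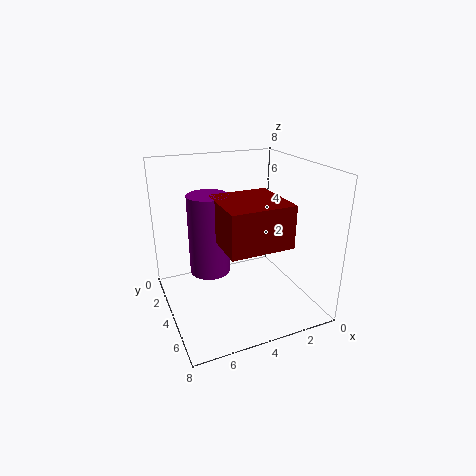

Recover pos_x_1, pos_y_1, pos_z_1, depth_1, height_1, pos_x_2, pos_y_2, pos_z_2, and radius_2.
pos_x_1 = 3; pos_y_1 = 5; pos_z_1 = 5; depth_1 = 3; height_1 = 2; pos_x_2 = 6; pos_y_2 = 5; pos_z_2 = 3; radius_2 = 1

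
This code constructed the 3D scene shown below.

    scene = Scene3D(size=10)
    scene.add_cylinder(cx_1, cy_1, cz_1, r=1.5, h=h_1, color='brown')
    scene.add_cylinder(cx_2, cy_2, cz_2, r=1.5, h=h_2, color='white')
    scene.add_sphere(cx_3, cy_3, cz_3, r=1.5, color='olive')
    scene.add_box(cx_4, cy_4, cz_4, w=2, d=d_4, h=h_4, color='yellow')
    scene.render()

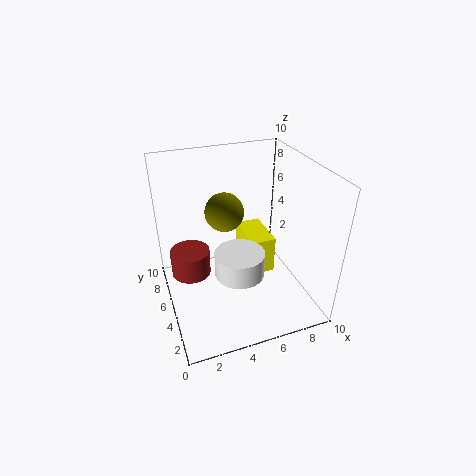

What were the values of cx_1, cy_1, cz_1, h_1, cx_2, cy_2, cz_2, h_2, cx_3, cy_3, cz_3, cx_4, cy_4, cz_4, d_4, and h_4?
cx_1 = 2, cy_1 = 7.5, cz_1 = 1, h_1 = 2, cx_2 = 4, cy_2 = 2, cz_2 = 4.5, h_2 = 1.5, cx_3 = 5, cy_3 = 8, cz_3 = 5.5, cx_4 = 6.5, cy_4 = 6, cz_4 = 0.5, d_4 = 3.5, h_4 = 3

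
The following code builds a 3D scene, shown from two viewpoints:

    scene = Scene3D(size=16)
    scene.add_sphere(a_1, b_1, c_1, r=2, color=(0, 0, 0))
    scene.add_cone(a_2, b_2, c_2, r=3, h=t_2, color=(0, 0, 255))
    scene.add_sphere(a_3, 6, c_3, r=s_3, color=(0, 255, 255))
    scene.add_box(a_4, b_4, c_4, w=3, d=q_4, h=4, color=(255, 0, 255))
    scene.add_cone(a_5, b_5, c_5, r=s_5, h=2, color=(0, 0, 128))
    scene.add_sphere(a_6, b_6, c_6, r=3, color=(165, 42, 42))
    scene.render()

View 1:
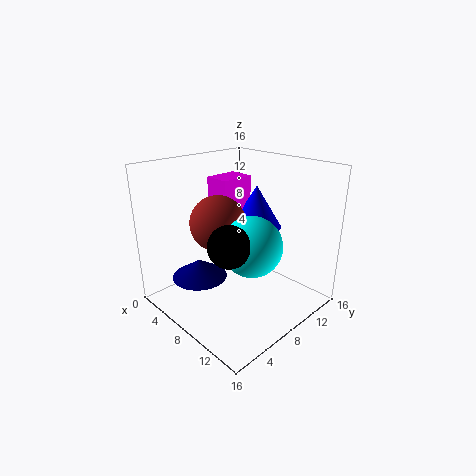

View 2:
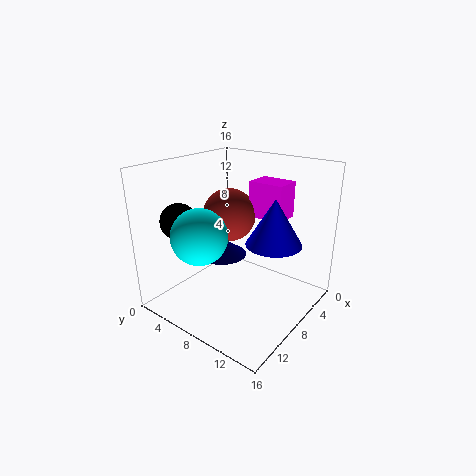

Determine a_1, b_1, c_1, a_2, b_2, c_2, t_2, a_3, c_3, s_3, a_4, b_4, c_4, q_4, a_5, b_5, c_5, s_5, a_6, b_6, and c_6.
a_1 = 12
b_1 = 3
c_1 = 10
a_2 = 7
b_2 = 12
c_2 = 8
t_2 = 5
a_3 = 12
c_3 = 9
s_3 = 3
a_4 = 3
b_4 = 8
c_4 = 10
q_4 = 4
a_5 = 6
b_5 = 4
c_5 = 4
s_5 = 3
a_6 = 7
b_6 = 6
c_6 = 10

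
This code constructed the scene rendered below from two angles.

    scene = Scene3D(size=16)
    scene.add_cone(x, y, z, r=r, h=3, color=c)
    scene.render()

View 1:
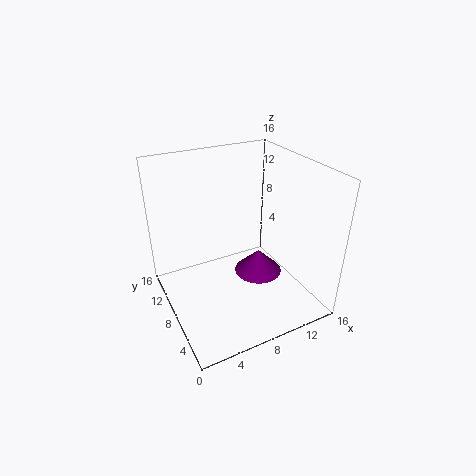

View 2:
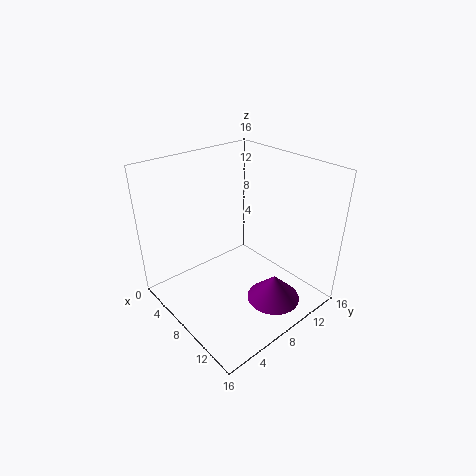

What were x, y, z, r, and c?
x = 12; y = 10; z = 1; r = 3; c = 'purple'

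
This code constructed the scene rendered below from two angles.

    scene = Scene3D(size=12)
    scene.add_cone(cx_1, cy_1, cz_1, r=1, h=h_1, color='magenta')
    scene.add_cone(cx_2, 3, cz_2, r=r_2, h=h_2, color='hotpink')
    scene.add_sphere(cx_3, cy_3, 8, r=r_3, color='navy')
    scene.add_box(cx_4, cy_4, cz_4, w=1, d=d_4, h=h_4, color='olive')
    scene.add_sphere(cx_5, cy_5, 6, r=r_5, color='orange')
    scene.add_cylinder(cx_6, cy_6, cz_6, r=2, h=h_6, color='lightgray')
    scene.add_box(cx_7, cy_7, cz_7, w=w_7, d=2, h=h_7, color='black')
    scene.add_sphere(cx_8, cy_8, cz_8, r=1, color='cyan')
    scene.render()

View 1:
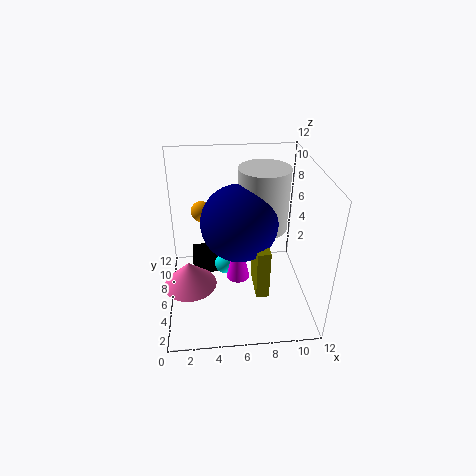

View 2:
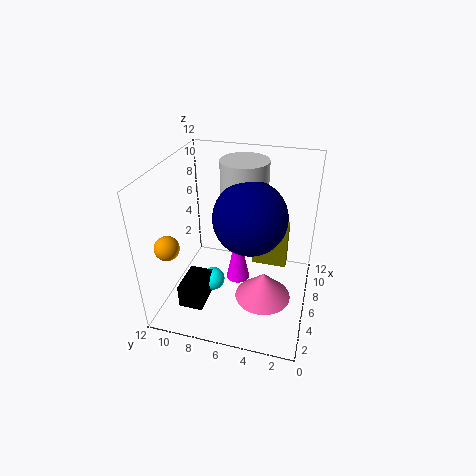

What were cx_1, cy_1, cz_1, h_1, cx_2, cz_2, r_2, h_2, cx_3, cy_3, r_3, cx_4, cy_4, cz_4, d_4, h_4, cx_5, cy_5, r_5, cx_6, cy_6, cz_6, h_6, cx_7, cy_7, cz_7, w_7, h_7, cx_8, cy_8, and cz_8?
cx_1 = 6; cy_1 = 6; cz_1 = 2; h_1 = 5; cx_2 = 2; cz_2 = 4; r_2 = 2; h_2 = 2; cx_3 = 6; cy_3 = 5; r_3 = 3; cx_4 = 7; cy_4 = 2; cz_4 = 3; d_4 = 3; h_4 = 4; cx_5 = 3; cy_5 = 11; r_5 = 1; cx_6 = 8; cy_6 = 6; cz_6 = 7; h_6 = 5; cx_7 = 2; cy_7 = 8; cz_7 = 1; w_7 = 3; h_7 = 2; cx_8 = 5; cy_8 = 8; cz_8 = 2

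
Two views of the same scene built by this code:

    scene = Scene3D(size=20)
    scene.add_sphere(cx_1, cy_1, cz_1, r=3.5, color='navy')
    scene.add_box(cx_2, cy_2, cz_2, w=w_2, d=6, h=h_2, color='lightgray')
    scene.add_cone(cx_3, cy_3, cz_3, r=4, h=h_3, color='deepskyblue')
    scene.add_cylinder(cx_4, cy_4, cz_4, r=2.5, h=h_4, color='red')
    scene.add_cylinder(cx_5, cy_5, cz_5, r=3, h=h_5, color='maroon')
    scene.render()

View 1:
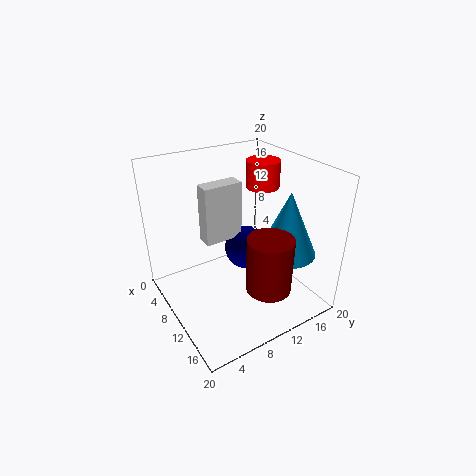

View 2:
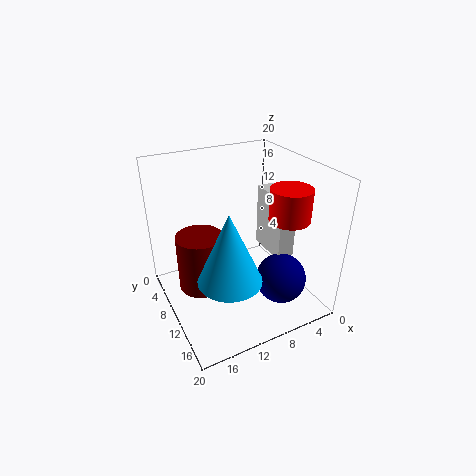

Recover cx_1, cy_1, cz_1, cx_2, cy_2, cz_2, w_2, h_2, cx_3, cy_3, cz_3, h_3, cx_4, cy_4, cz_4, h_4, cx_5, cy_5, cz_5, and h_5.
cx_1 = 5.5; cy_1 = 14.5; cz_1 = 4.5; cx_2 = 3; cy_2 = 7.5; cz_2 = 7; w_2 = 2.5; h_2 = 9; cx_3 = 14; cy_3 = 15.5; cz_3 = 8; h_3 = 9; cx_4 = 6.5; cy_4 = 16.5; cz_4 = 15; h_4 = 4; cx_5 = 16; cy_5 = 11; cz_5 = 5; h_5 = 7.5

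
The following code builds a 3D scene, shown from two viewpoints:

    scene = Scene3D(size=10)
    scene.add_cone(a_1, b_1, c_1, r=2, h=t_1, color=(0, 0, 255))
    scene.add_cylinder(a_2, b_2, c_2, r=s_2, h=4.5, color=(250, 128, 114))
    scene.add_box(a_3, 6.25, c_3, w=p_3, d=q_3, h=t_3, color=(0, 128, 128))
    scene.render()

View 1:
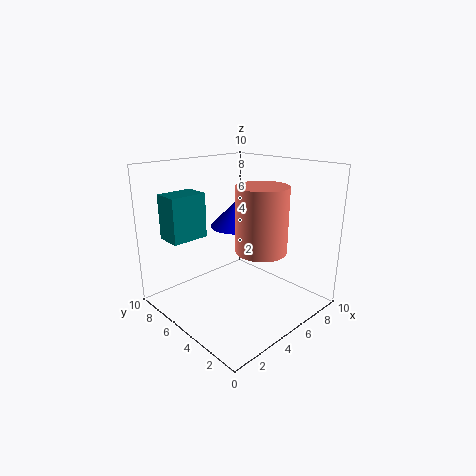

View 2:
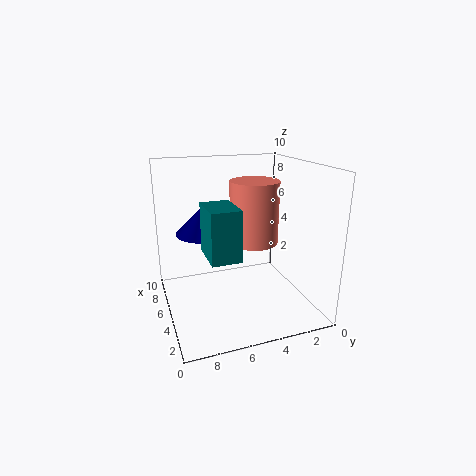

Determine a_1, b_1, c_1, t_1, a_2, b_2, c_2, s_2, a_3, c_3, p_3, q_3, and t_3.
a_1 = 6.75, b_1 = 7, c_1 = 5, t_1 = 2, a_2 = 5.75, b_2 = 3.5, c_2 = 4.25, s_2 = 1.75, a_3 = 0.75, c_3 = 5.25, p_3 = 2.5, q_3 = 1.75, t_3 = 3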